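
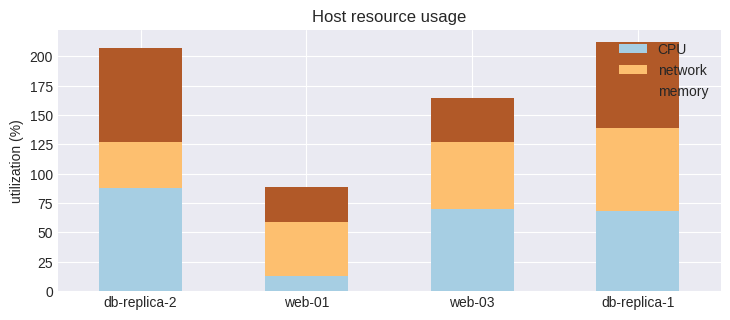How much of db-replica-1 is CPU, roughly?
CPU top ≈ 60, bottom ≈ 0; segment ≈ 60.

≈ 60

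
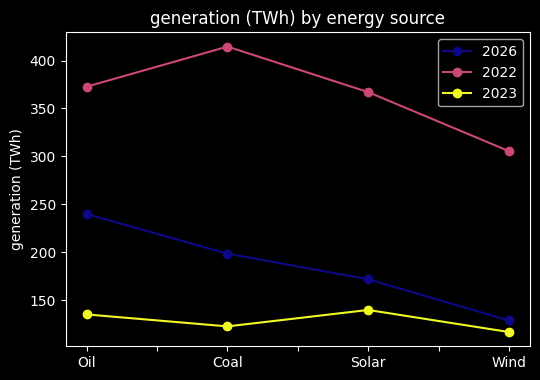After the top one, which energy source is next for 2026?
Coal

Top 3 for 2026: Oil ≈ 250, Coal ≈ 200, Solar ≈ 175.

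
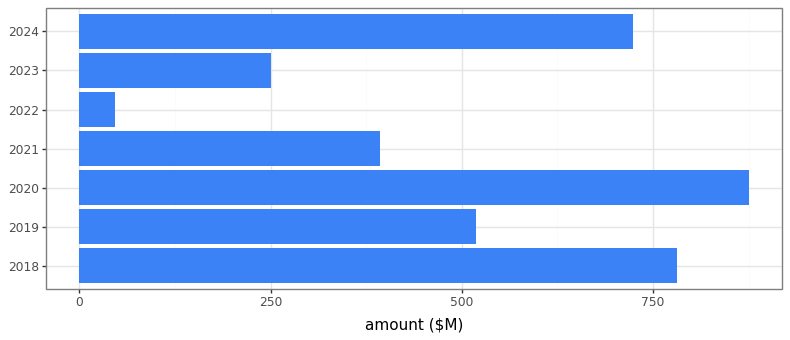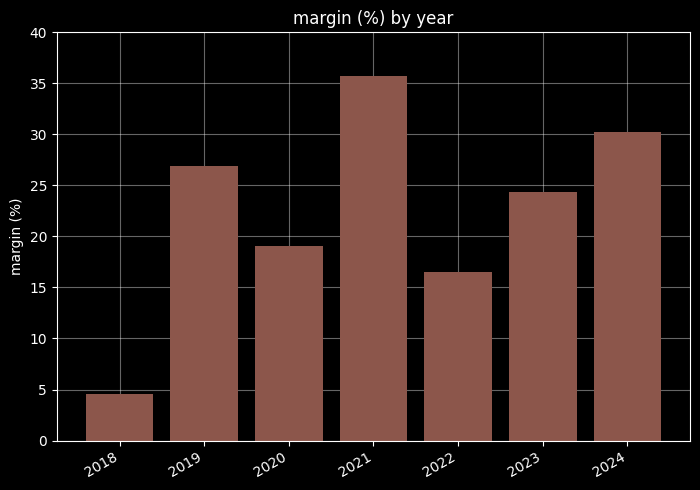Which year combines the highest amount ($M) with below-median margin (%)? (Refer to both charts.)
Chart 2 median margin (%) ≈ 25; below-median years: 2018, 2020, 2022. Among those, 2020 has the highest amount ($M) (≈ 900).

2020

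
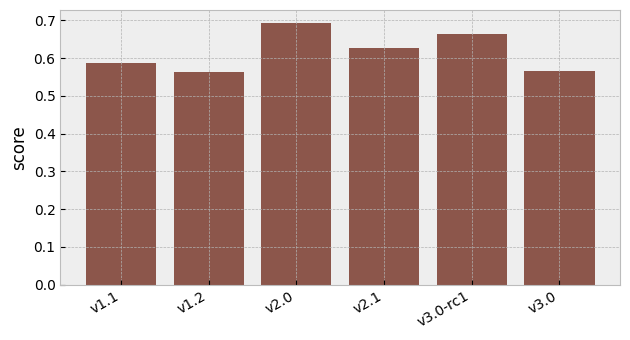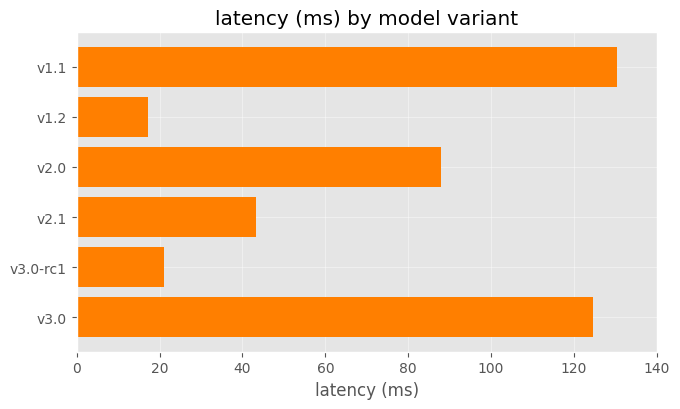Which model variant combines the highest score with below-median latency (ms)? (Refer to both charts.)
Chart 2 median latency (ms) ≈ 60; below-median model variants: v1.2, v2.1, v3.0-rc1. Among those, v3.0-rc1 has the highest score (≈ 0.7).

v3.0-rc1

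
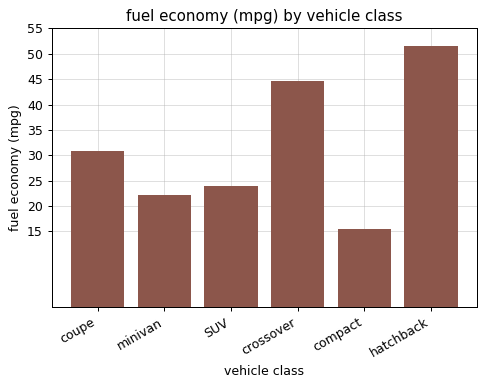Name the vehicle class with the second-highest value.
crossover

Top 3: hatchback ≈ 50, crossover ≈ 45, coupe ≈ 30.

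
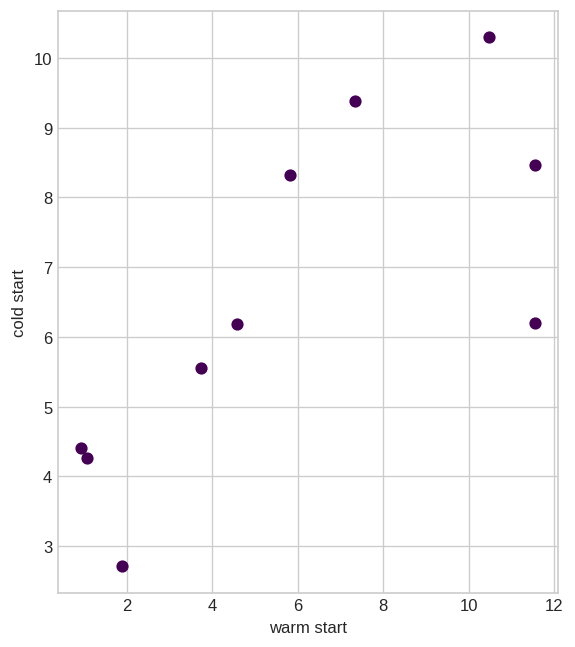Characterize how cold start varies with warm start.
positive, strong

Points are positively correlated; strong (|r| ≈ 0.8).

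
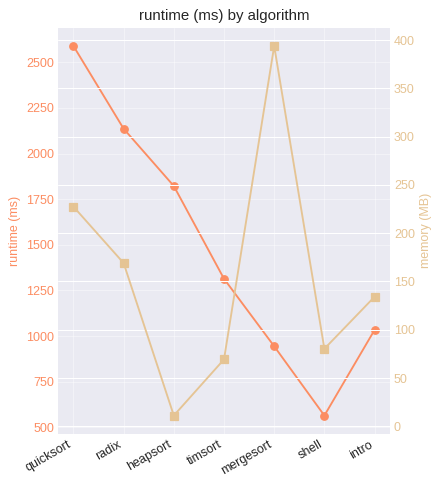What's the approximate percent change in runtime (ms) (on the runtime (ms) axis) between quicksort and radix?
quicksort ≈ 2600, radix ≈ 2200; (2200 − 2600) / 2600 ≈ -15.4%.

≈ -15.4%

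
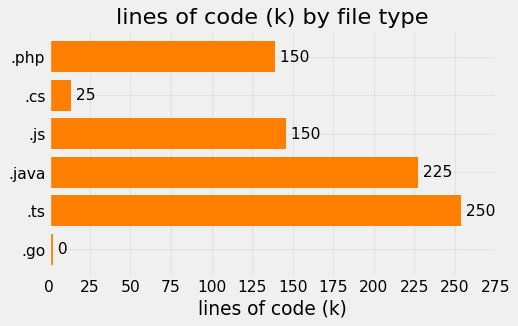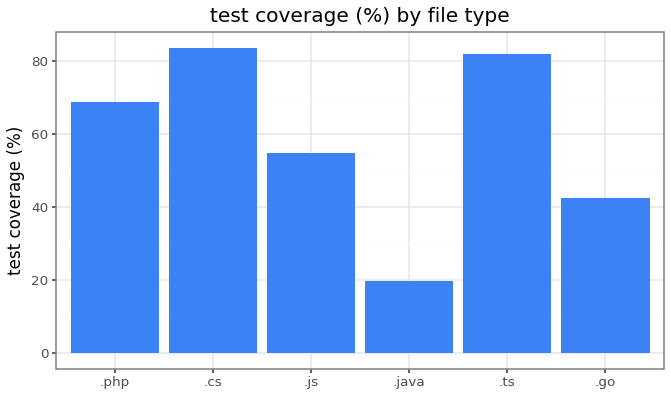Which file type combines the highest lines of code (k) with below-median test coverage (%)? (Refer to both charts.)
.java

Chart 2 median test coverage (%) ≈ 60; below-median file types: .js, .java, .go. Among those, .java has the highest lines of code (k) (≈ 225).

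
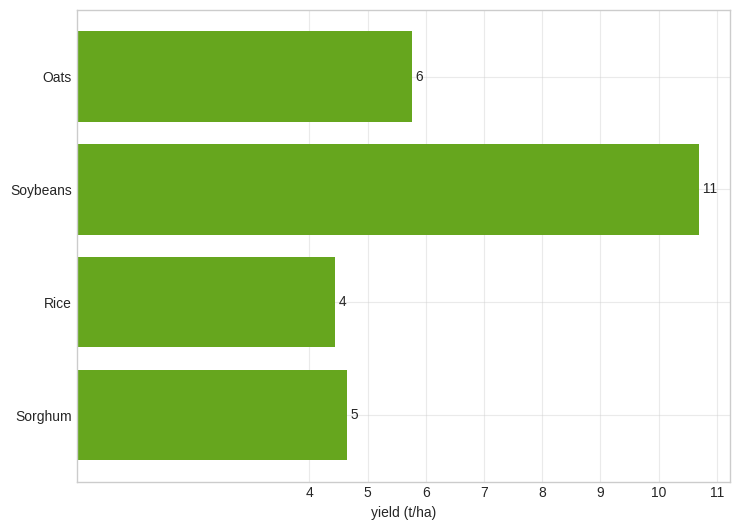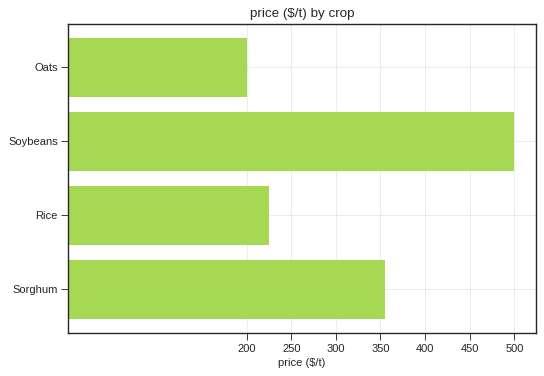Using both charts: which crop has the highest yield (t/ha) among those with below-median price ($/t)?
Oats

Chart 2 median price ($/t) ≈ 300; below-median crops: Oats, Rice. Among those, Oats has the highest yield (t/ha) (≈ 6).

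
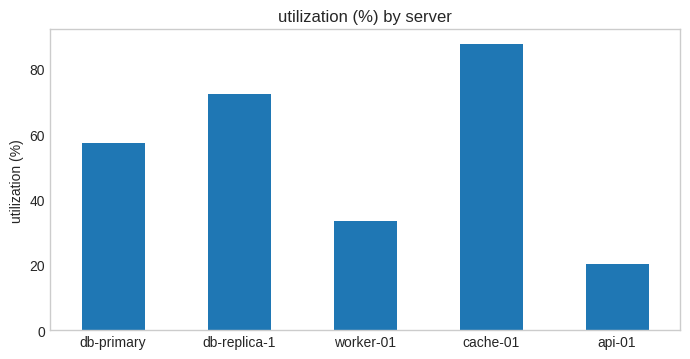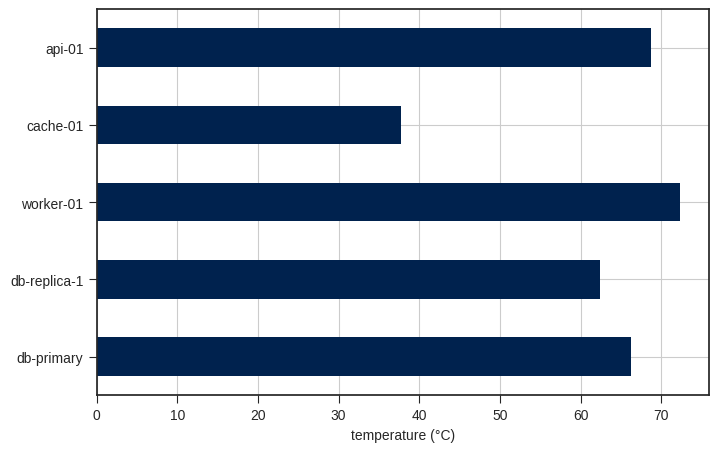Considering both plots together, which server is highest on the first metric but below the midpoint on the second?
cache-01

Chart 2 median temperature (°C) ≈ 70; below-median servers: db-replica-1, cache-01. Among those, cache-01 has the highest utilization (%) (≈ 90).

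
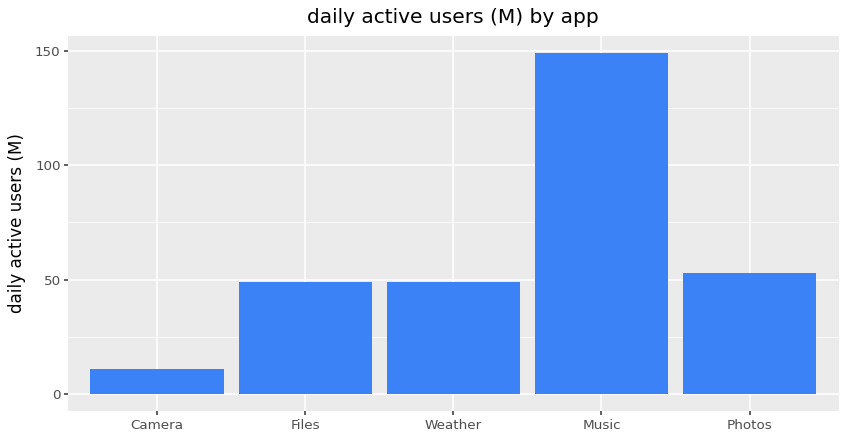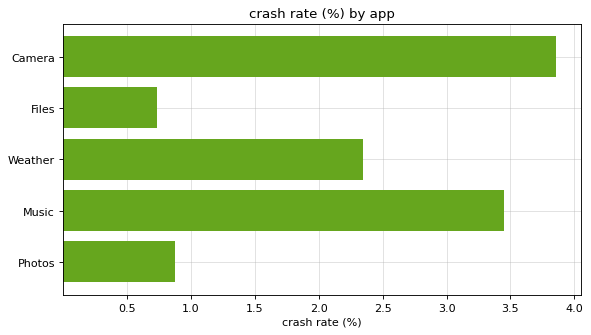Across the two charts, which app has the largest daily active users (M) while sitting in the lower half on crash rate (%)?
Chart 2 median crash rate (%) ≈ 2.5; below-median apps: Files, Photos. Among those, Photos has the highest daily active users (M) (≈ 60).

Photos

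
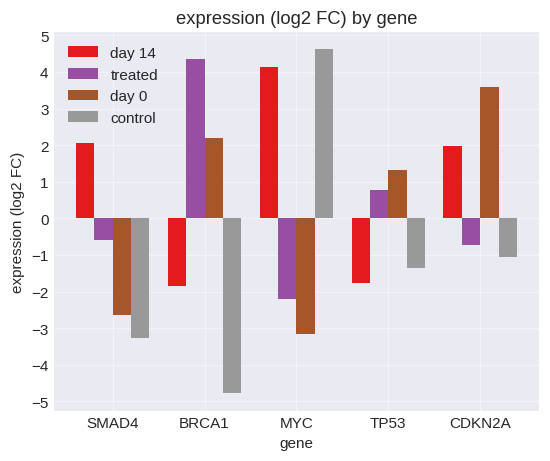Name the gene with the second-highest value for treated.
Top 3 for treated: BRCA1 ≈ 4, TP53 ≈ 1, SMAD4 ≈ -1.

TP53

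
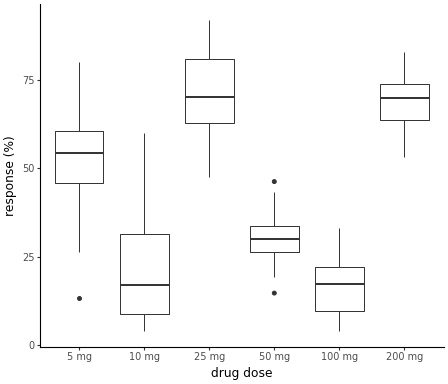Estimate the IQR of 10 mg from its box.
≈ 20

Q3 ≈ 30, Q1 ≈ 10; IQR ≈ 20.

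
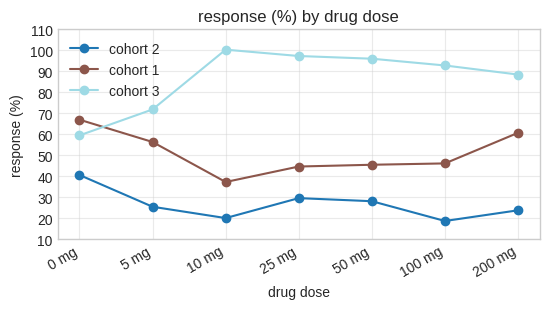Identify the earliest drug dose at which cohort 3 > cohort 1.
0 mg: cohort 3 ≈ 60 vs cohort 1 ≈ 70 (not yet); 5 mg: cohort 3 ≈ 70 vs cohort 1 ≈ 60 (first crossover).

5 mg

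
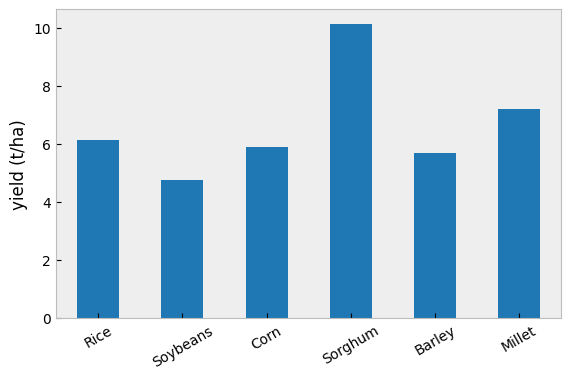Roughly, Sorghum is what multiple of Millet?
Sorghum ≈ 10, Millet ≈ 7; 10/7 ≈ 1.43.

≈ 1.43×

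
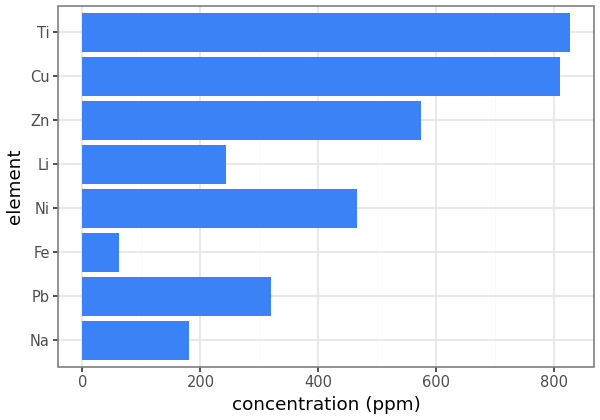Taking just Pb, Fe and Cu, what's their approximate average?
≈ 400

(300 + 100 + 800) / 3 ≈ 400.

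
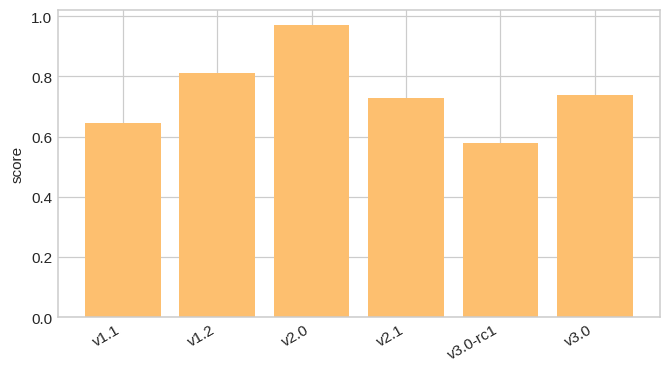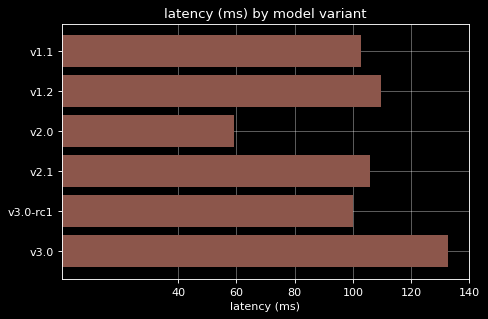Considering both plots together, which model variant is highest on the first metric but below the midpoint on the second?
Chart 2 median latency (ms) ≈ 100; below-median model variants: v1.1, v2.0, v3.0-rc1. Among those, v2.0 has the highest score (≈ 1).

v2.0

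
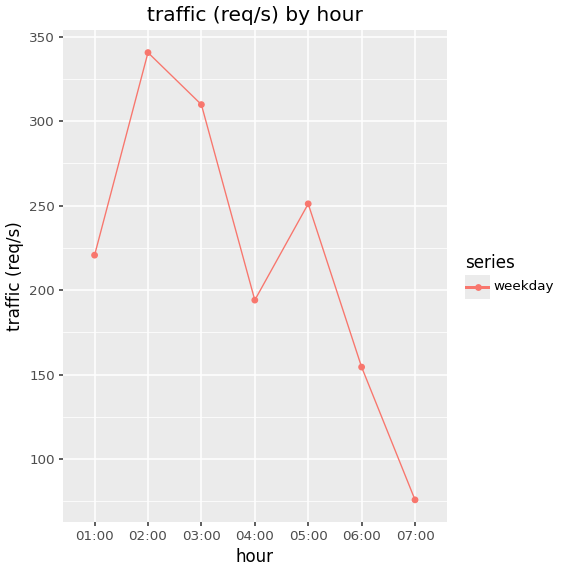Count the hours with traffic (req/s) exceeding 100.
6

Above 100: 01:00, 02:00, 03:00, 04:00, 05:00, 06:00.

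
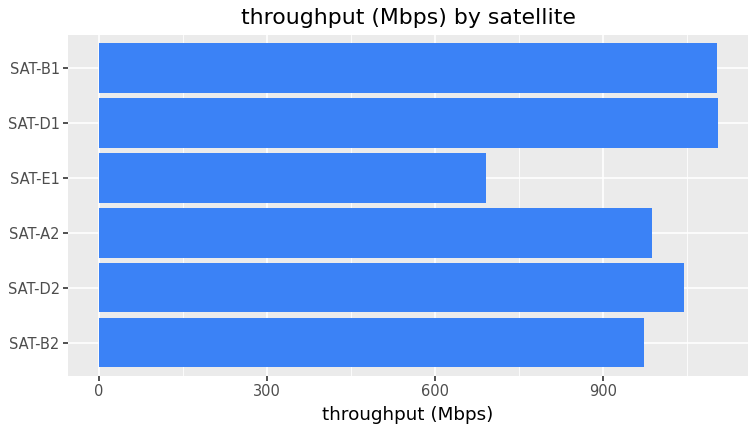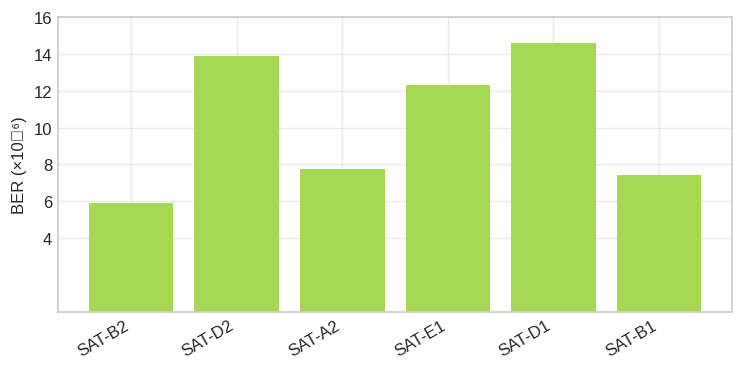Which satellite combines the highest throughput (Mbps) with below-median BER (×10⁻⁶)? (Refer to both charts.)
Chart 2 median BER (×10⁻⁶) ≈ 10; below-median satellites: SAT-B2, SAT-A2, SAT-B1. Among those, SAT-B1 has the highest throughput (Mbps) (≈ 1200).

SAT-B1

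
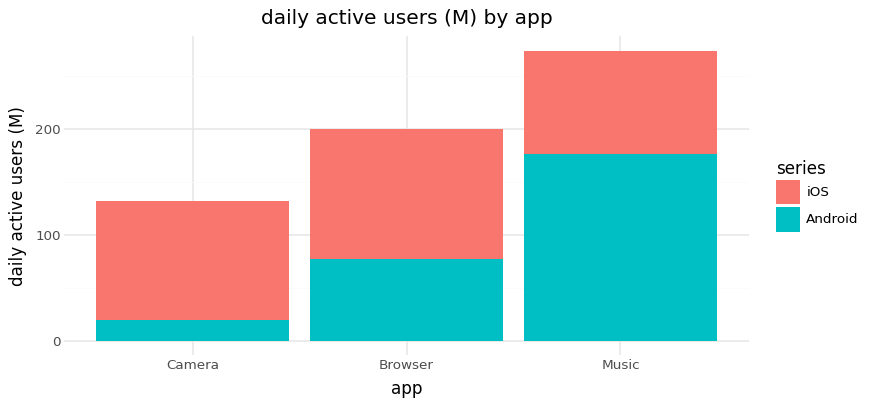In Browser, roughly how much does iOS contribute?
≈ 125

iOS top ≈ 200, bottom ≈ 75; segment ≈ 125.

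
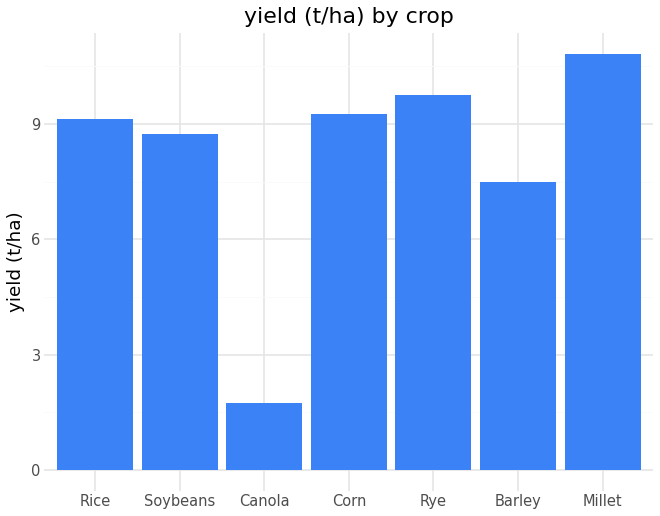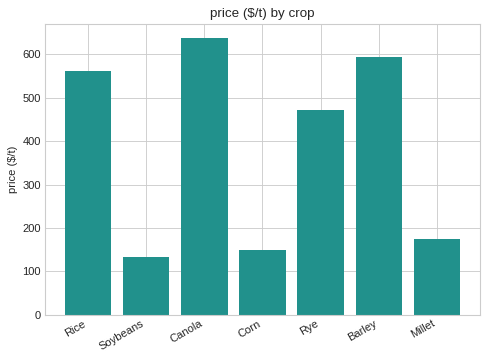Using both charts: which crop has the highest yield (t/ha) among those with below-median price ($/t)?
Millet

Chart 2 median price ($/t) ≈ 500; below-median crops: Soybeans, Corn, Millet. Among those, Millet has the highest yield (t/ha) (≈ 11).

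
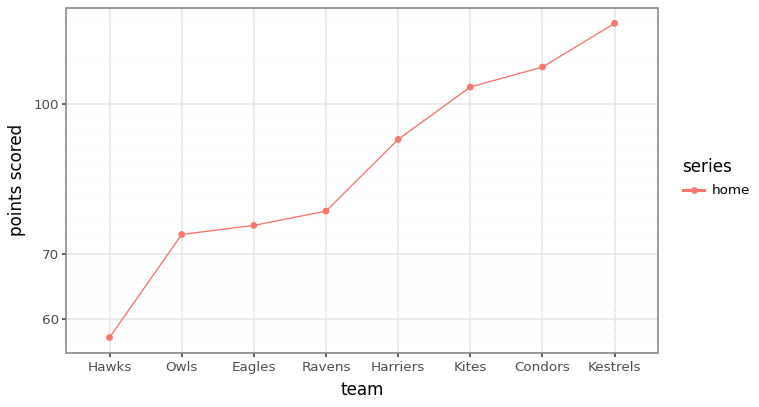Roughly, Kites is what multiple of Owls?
Kites ≈ 100, Owls ≈ 70; 100/70 ≈ 1.43.

≈ 1.43×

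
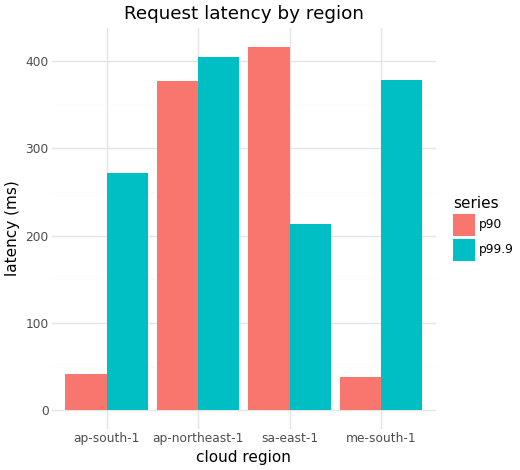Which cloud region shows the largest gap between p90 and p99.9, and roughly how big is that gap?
me-south-1, ≈ 350 ms

me-south-1: p90 ≈ 50, p99.9 ≈ 400 → gap ≈ 350. Next-largest (ap-south-1) is only ≈ 200.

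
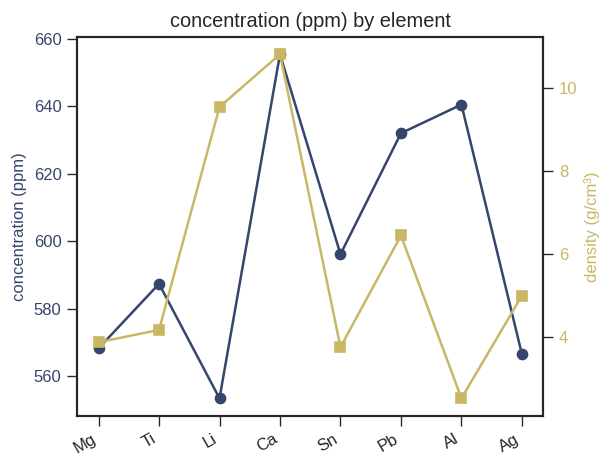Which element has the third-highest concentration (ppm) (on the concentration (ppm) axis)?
Pb

Top 4 (on the concentration (ppm) axis): Ca ≈ 660, Al ≈ 640, Pb ≈ 630, Sn ≈ 600.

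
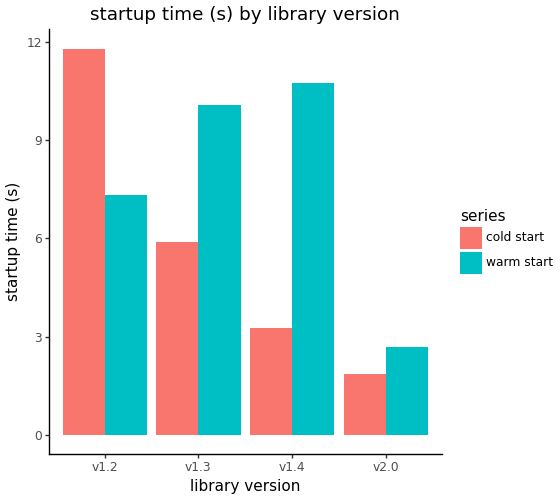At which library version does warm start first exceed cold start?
v1.3

v1.2: warm start ≈ 7 vs cold start ≈ 12 (not yet); v1.3: warm start ≈ 10 vs cold start ≈ 6 (first crossover).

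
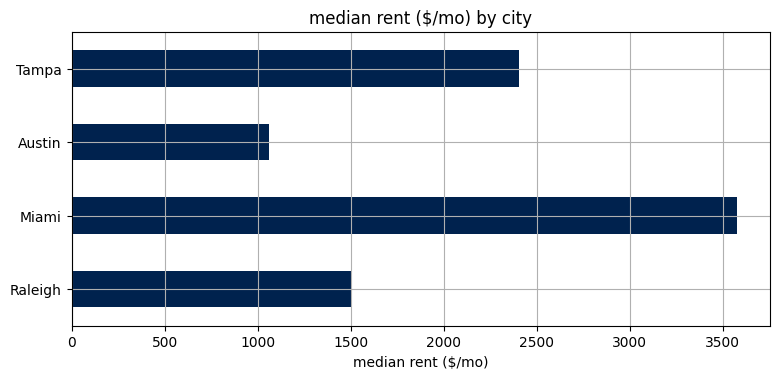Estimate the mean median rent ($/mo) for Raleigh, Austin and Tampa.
(1500 + 1000 + 2500) / 3 ≈ 1667.

≈ 1667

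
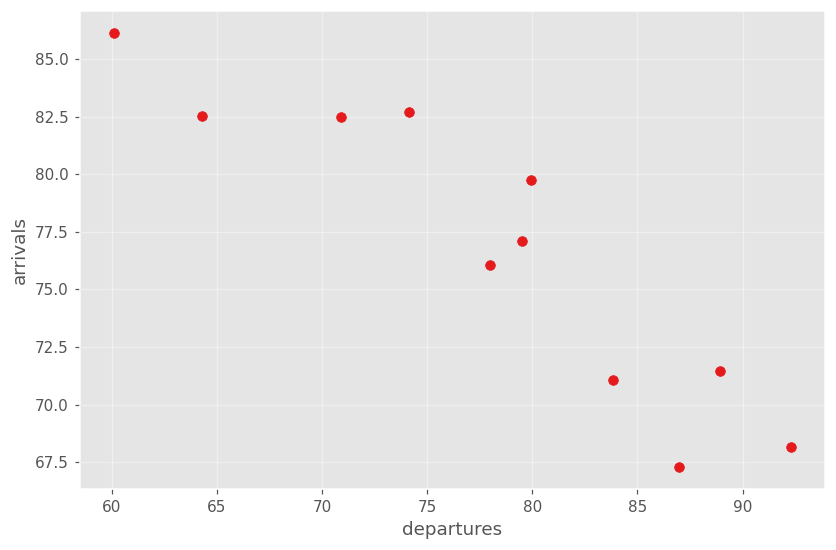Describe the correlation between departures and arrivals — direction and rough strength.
Points are negatively correlated; strong (|r| ≈ 0.9).

negative, strong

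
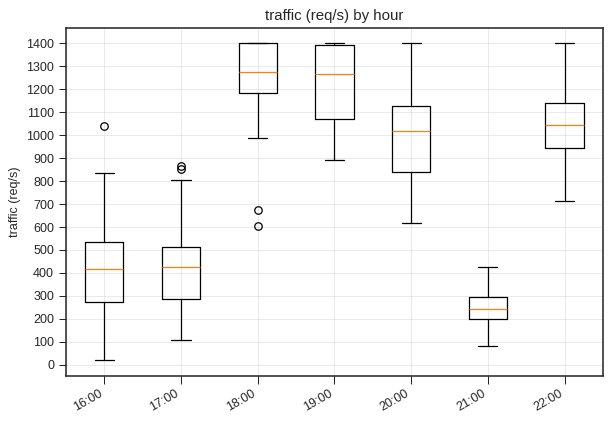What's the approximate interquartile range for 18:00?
Q3 ≈ 1400, Q1 ≈ 1200; IQR ≈ 200.

≈ 200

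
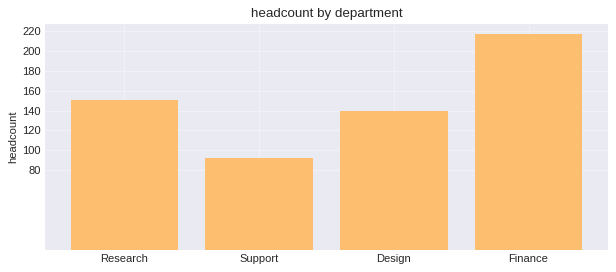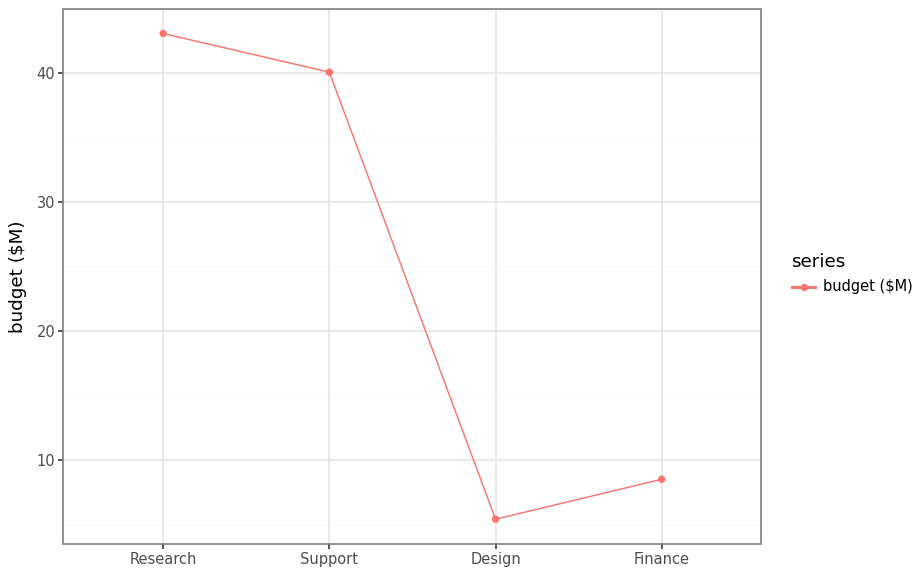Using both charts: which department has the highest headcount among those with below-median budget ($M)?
Chart 2 median budget ($M) ≈ 25; below-median departments: Design, Finance. Among those, Finance has the highest headcount (≈ 220).

Finance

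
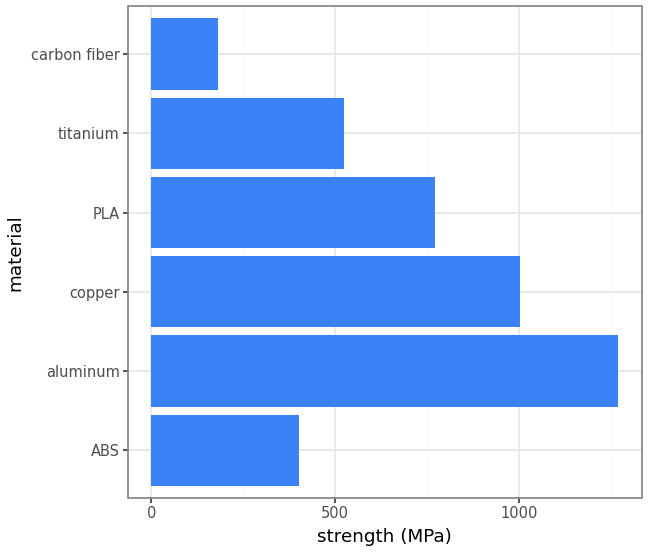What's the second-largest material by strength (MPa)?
copper

Top 3: aluminum ≈ 1200, copper ≈ 1000, PLA ≈ 800.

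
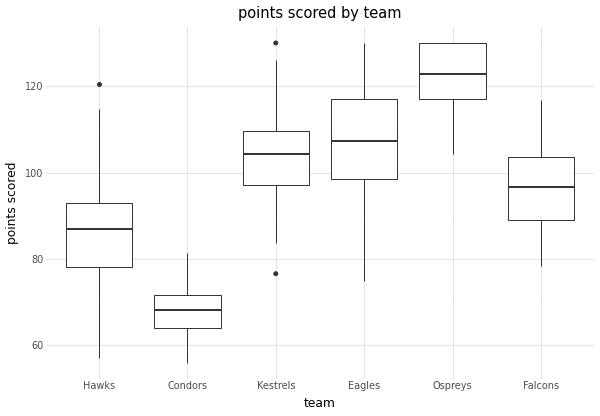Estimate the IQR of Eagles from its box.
≈ 15

Q3 ≈ 115, Q1 ≈ 100; IQR ≈ 15.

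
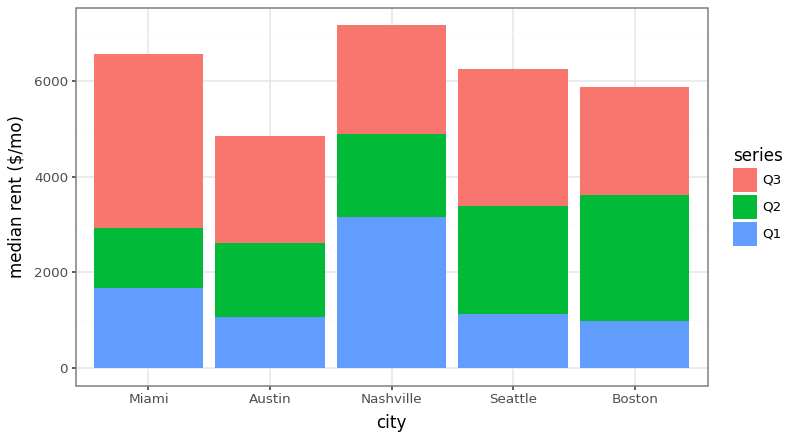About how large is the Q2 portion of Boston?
≈ 3000

Q2 top ≈ 4000, bottom ≈ 1000; segment ≈ 3000.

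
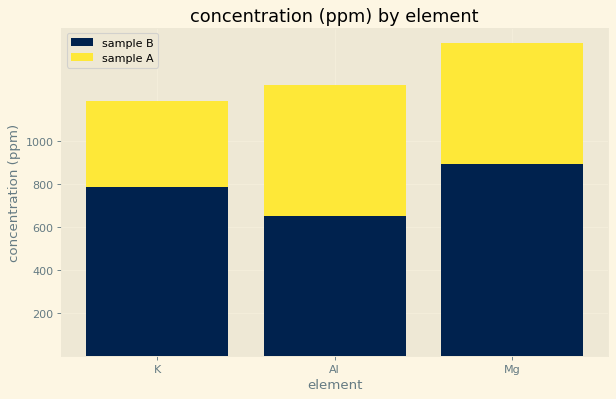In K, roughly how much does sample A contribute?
≈ 400

sample A top ≈ 1200, bottom ≈ 800; segment ≈ 400.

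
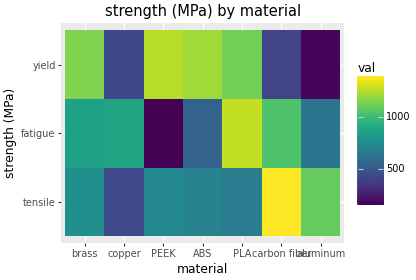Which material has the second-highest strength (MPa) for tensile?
Top 3 for tensile: carbon fiber ≈ 1400, aluminum ≈ 1000, brass ≈ 800.

aluminum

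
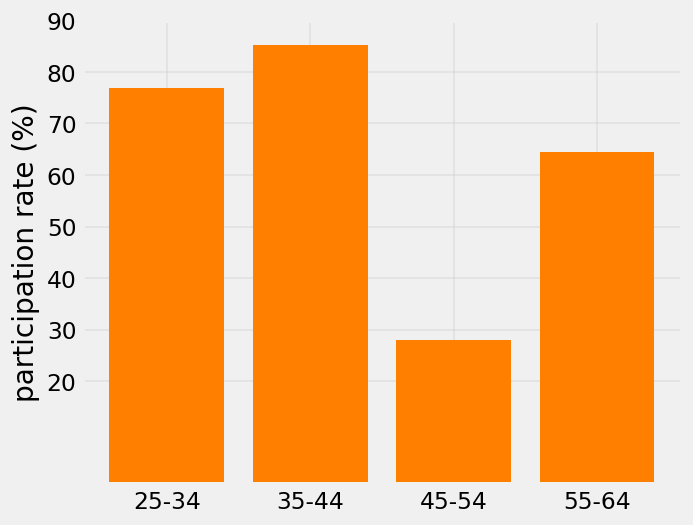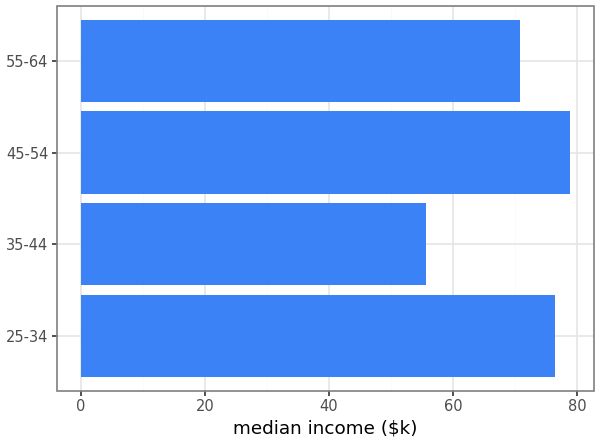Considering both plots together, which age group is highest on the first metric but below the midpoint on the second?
35-44

Chart 2 median median income ($k) ≈ 70; below-median age groups: 35-44, 55-64. Among those, 35-44 has the highest participation rate (%) (≈ 90).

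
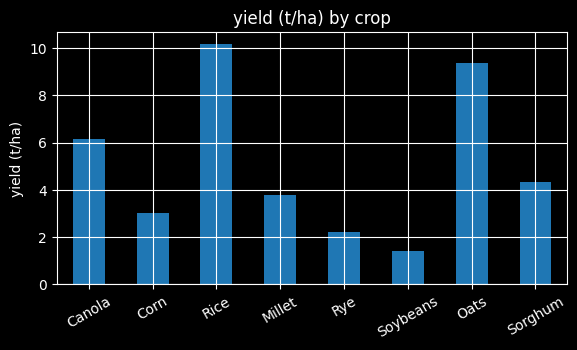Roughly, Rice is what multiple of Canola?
≈ 1.67×

Rice ≈ 10, Canola ≈ 6; 10/6 ≈ 1.67.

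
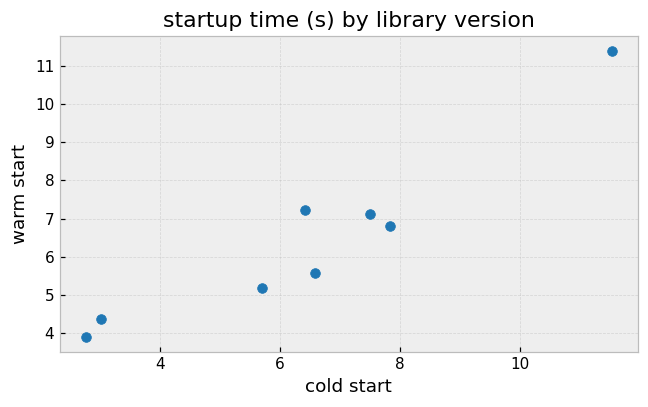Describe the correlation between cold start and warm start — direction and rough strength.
positive, strong

Points are positively correlated; strong (|r| ≈ 0.9).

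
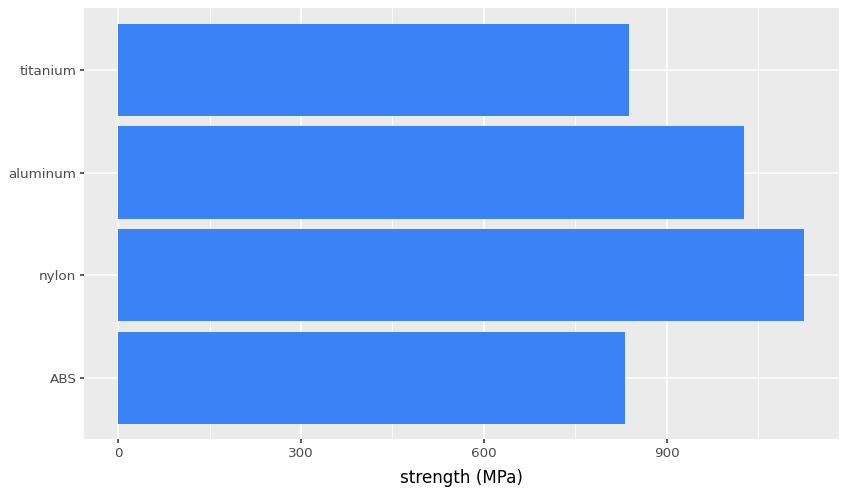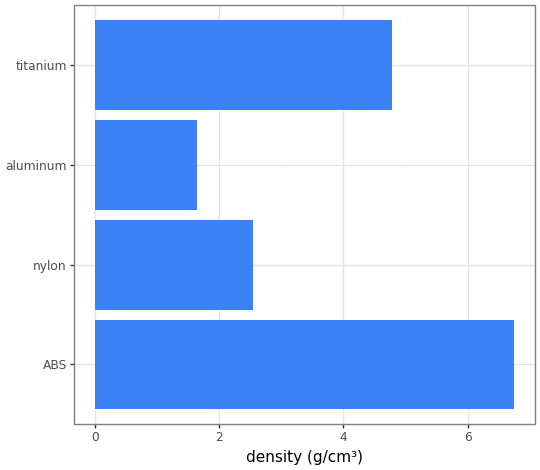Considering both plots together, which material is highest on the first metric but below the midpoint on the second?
Chart 2 median density (g/cm³) ≈ 4; below-median materials: nylon, aluminum. Among those, nylon has the highest strength (MPa) (≈ 1200).

nylon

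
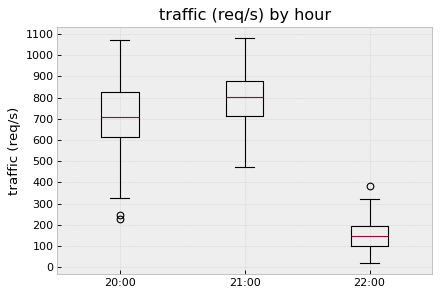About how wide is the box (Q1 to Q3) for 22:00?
≈ 100

Q3 ≈ 200, Q1 ≈ 100; IQR ≈ 100.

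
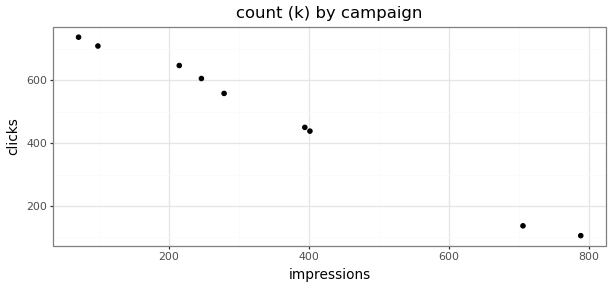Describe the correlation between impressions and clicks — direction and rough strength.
negative, strong

Points are negatively correlated; strong (|r| ≈ 1.0).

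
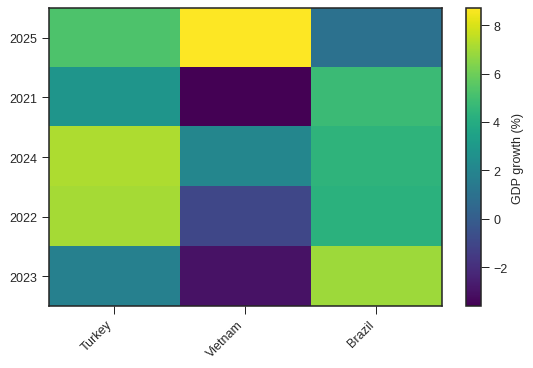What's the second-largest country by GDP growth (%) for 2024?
Brazil

Top 3 for 2024: Turkey ≈ 8, Brazil ≈ 4, Vietnam ≈ 2.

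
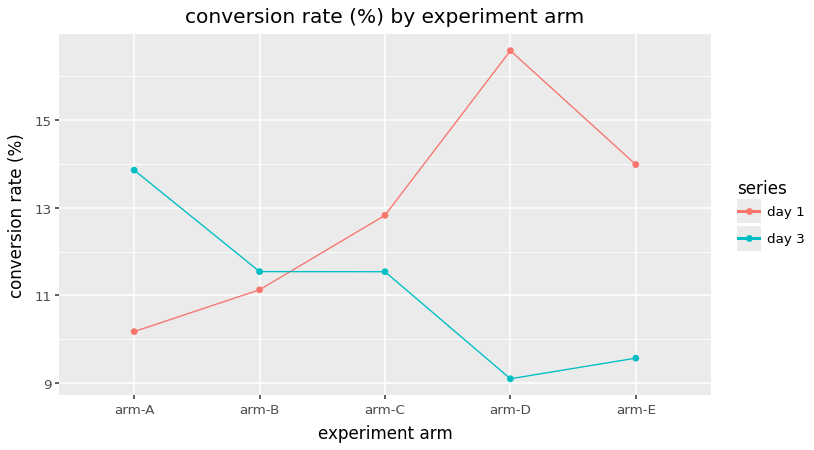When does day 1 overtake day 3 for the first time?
arm-B: day 1 ≈ 11 vs day 3 ≈ 12 (not yet); arm-C: day 1 ≈ 13 vs day 3 ≈ 12 (first crossover).

arm-C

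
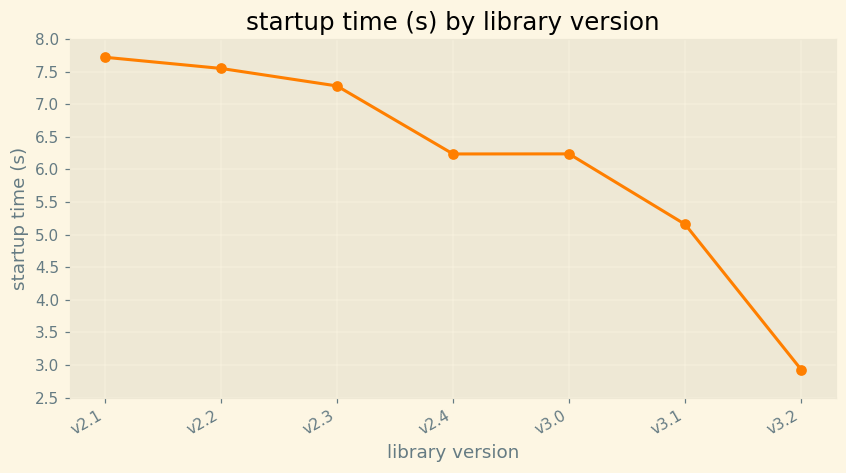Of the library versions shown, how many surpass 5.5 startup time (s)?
5

Above 5.5: v2.1, v2.2, v2.3, v2.4, v3.0.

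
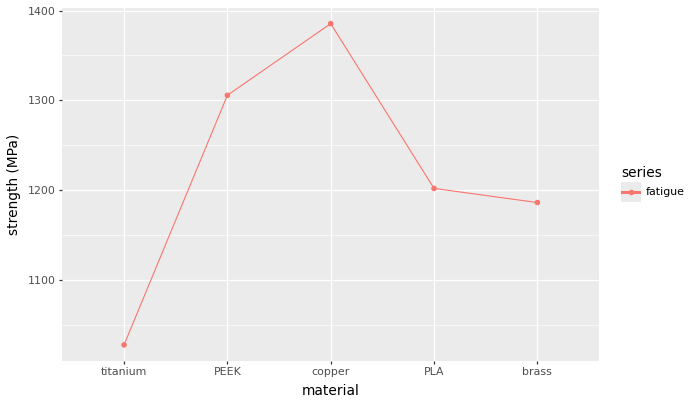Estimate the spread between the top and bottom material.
≈ 350

Max copper ≈ 1400, min titanium ≈ 1050; range ≈ 350.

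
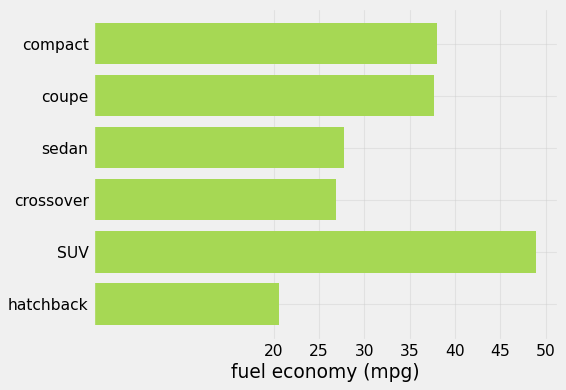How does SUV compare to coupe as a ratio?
SUV ≈ 50, coupe ≈ 40; 50/40 ≈ 1.25.

≈ 1.25×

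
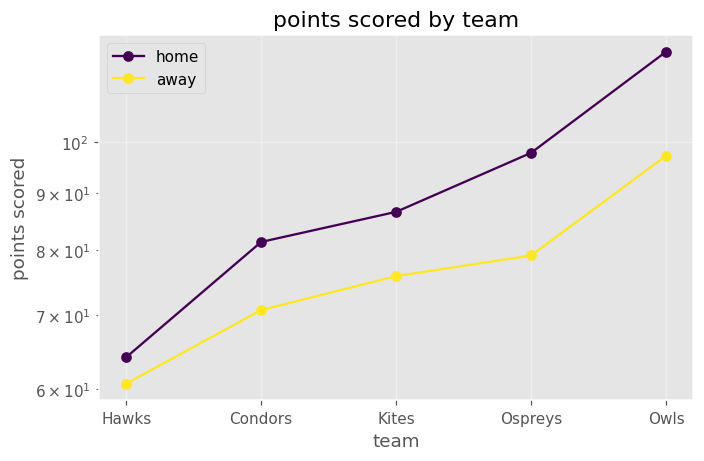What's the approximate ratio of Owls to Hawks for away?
Owls ≈ 95, Hawks ≈ 60; 95/60 ≈ 1.58.

≈ 1.58×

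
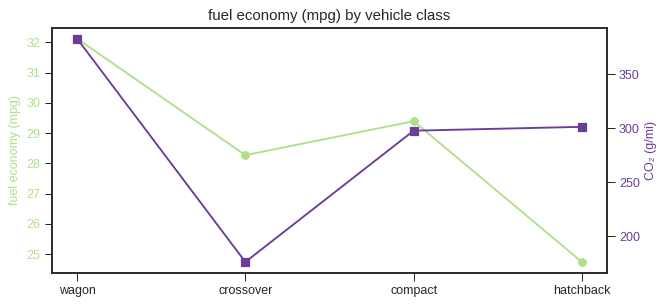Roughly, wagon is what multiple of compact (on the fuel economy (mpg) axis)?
≈ 1.1×

wagon ≈ 32, compact ≈ 29; 32/29 ≈ 1.1.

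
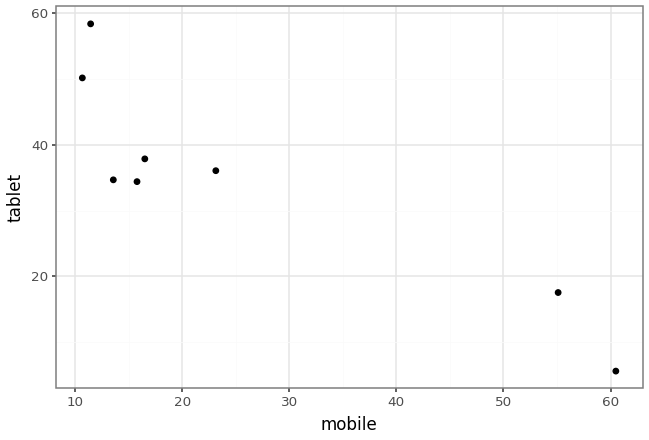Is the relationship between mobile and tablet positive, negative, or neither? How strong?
Points are negatively correlated; strong (|r| ≈ 0.9).

negative, strong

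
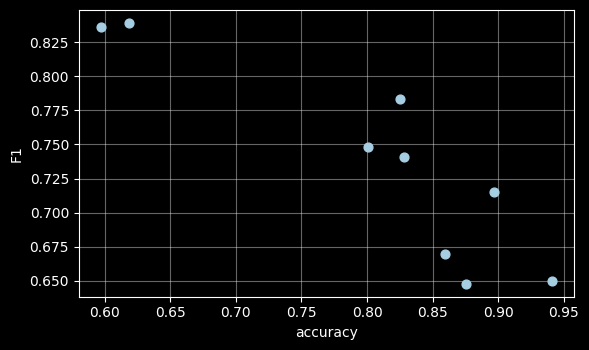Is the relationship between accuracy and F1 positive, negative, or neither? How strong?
negative, strong

Points are negatively correlated; strong (|r| ≈ 0.9).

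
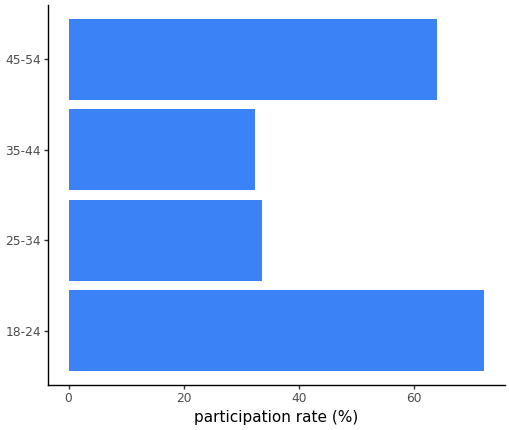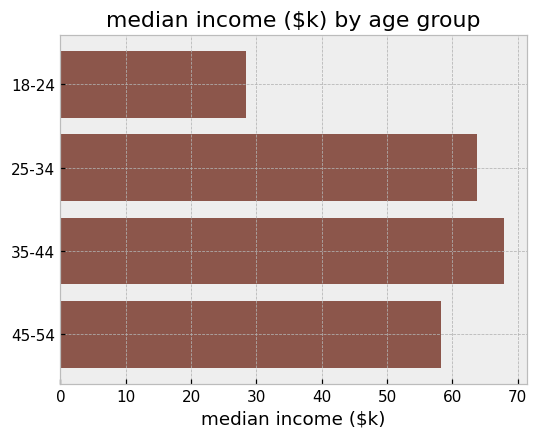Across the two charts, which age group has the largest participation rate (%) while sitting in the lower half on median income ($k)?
Chart 2 median median income ($k) ≈ 60; below-median age groups: 18-24, 45-54. Among those, 18-24 has the highest participation rate (%) (≈ 70).

18-24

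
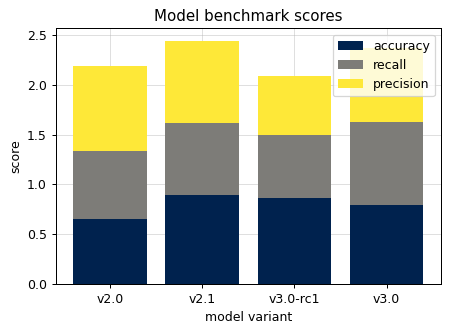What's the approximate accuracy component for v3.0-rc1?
accuracy top ≈ 1.0, bottom ≈ 0.0; segment ≈ 1.0.

≈ 1.0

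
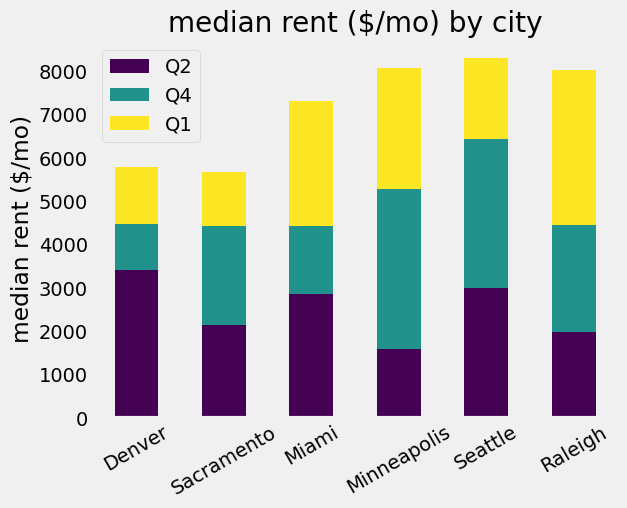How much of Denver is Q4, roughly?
Q4 top ≈ 4000, bottom ≈ 3000; segment ≈ 1000.

≈ 1000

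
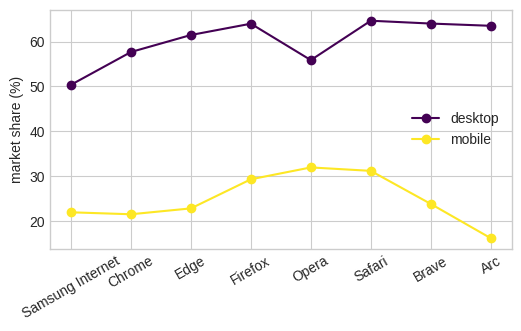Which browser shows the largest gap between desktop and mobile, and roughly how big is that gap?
Arc, ≈ 50 %

Arc: desktop ≈ 65, mobile ≈ 15 → gap ≈ 50. Next-largest (Brave) is only ≈ 40.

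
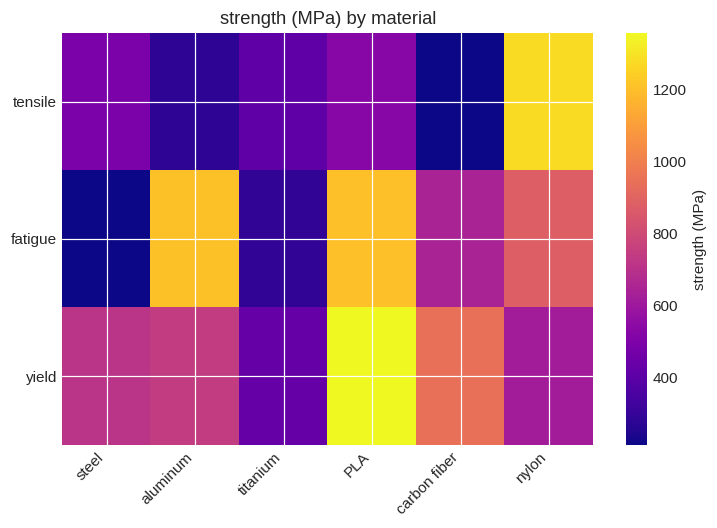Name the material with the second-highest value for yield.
Top 3 for yield: PLA ≈ 1400, carbon fiber ≈ 900, aluminum ≈ 700.

carbon fiber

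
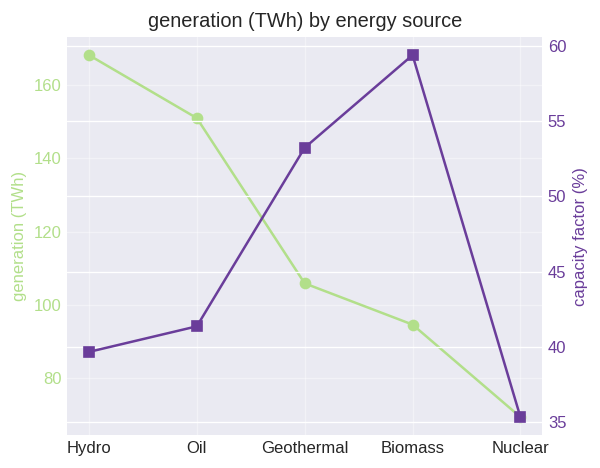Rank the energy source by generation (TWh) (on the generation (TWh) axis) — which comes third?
Geothermal

Top 4 (on the generation (TWh) axis): Hydro ≈ 170, Oil ≈ 150, Geothermal ≈ 110, Biomass ≈ 90.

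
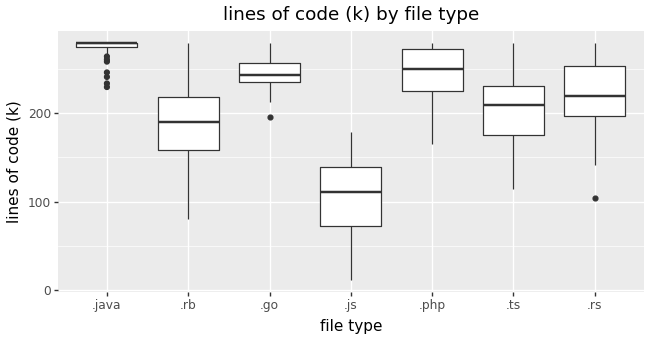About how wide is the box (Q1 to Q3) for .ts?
Q3 ≈ 240, Q1 ≈ 180; IQR ≈ 60.

≈ 60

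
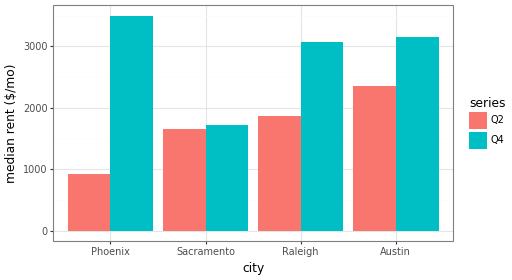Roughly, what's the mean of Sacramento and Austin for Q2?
≈ 2000

(1500 + 2500) / 2 ≈ 2000.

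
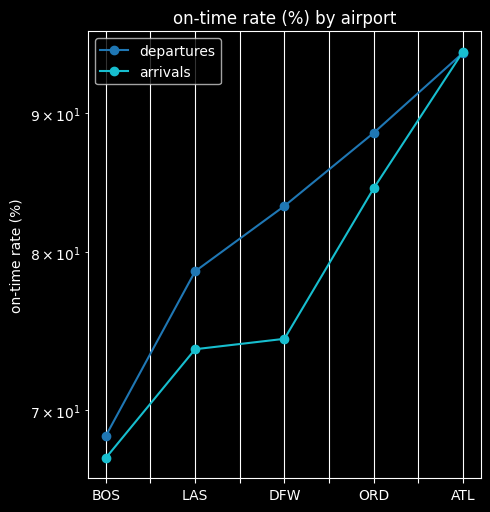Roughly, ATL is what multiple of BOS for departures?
ATL ≈ 95, BOS ≈ 70; 95/70 ≈ 1.36.

≈ 1.36×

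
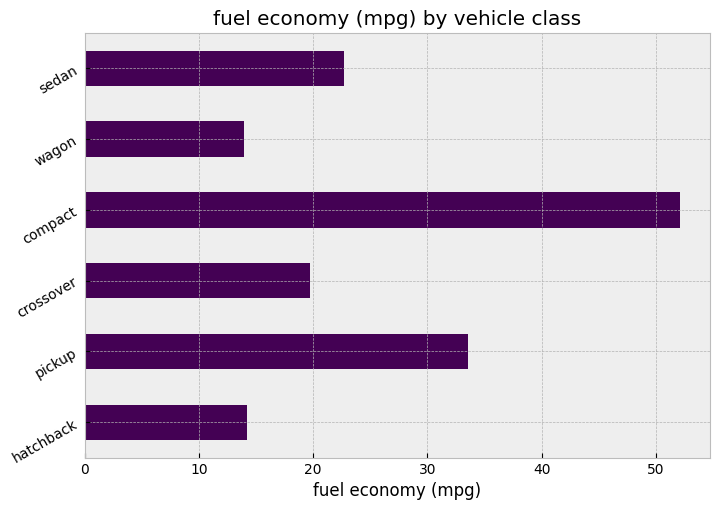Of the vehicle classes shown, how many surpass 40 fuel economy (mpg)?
Above 40: compact.

1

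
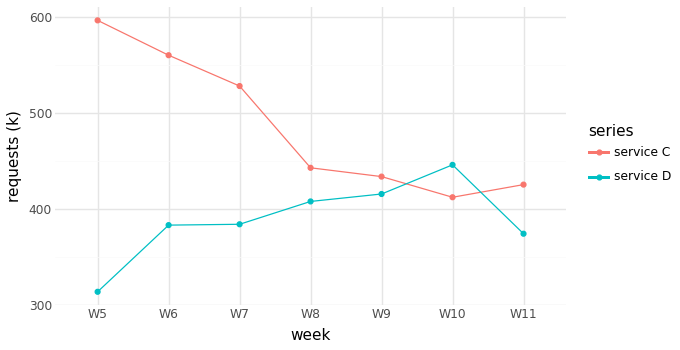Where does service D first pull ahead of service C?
W9: service D ≈ 425 vs service C ≈ 425 (not yet); W10: service D ≈ 450 vs service C ≈ 400 (first crossover).

W10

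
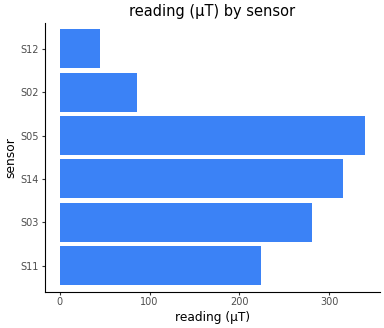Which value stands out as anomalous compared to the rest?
S12

S12 ≈ 50; the rest sit between ≈ 100 and ≈ 350.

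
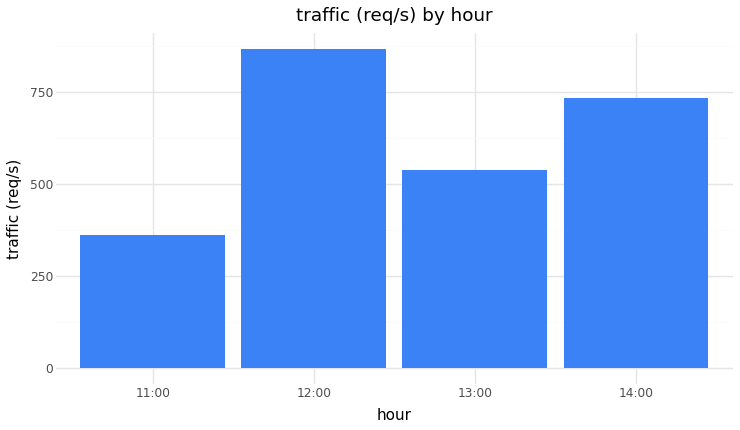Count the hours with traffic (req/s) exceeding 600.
Above 600: 12:00, 14:00.

2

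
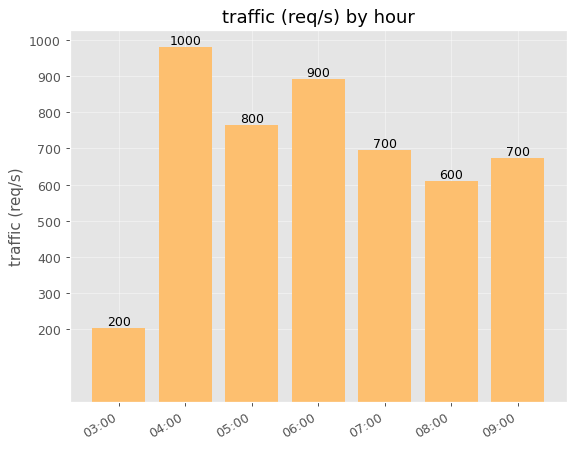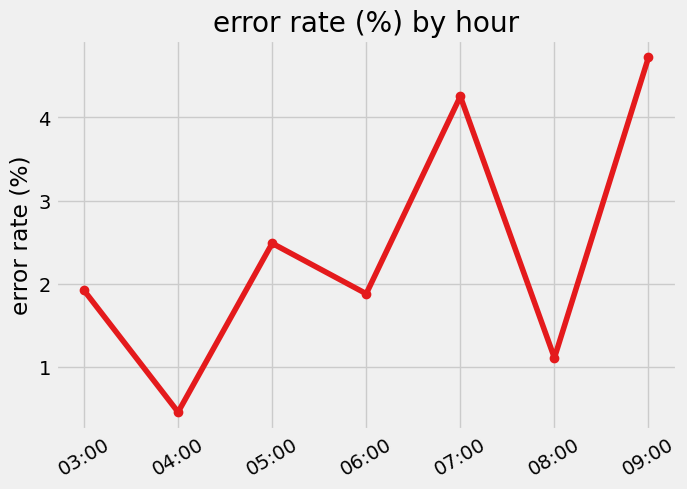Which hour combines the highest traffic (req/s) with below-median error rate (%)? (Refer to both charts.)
04:00

Chart 2 median error rate (%) ≈ 2; below-median hours: 04:00, 06:00, 08:00. Among those, 04:00 has the highest traffic (req/s) (≈ 1000).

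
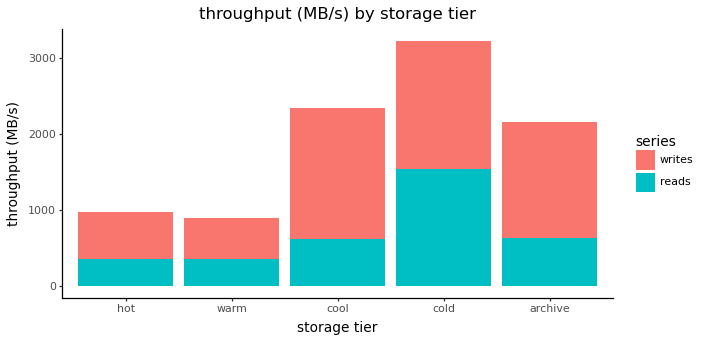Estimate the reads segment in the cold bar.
reads top ≈ 1500, bottom ≈ 0; segment ≈ 1500.

≈ 1500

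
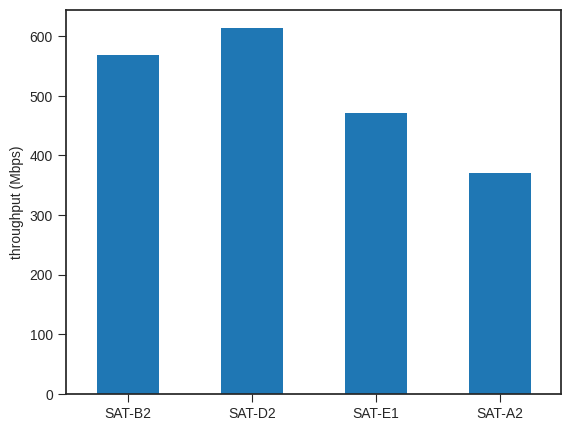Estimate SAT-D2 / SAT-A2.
SAT-D2 ≈ 600, SAT-A2 ≈ 400; 600/400 ≈ 1.5.

≈ 1.5×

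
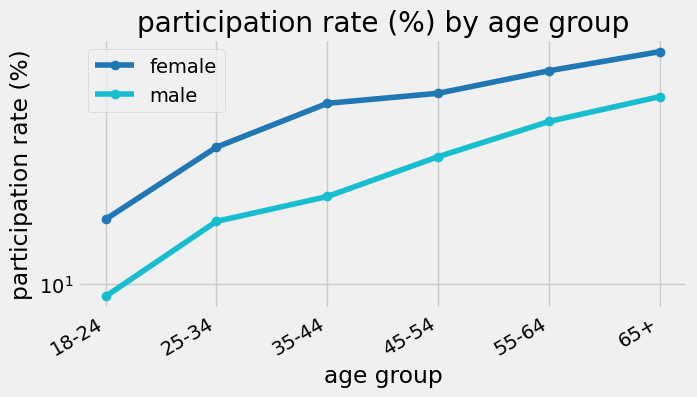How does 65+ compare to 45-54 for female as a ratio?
65+ ≈ 80, 45-54 ≈ 50; 80/50 ≈ 1.6.

≈ 1.6×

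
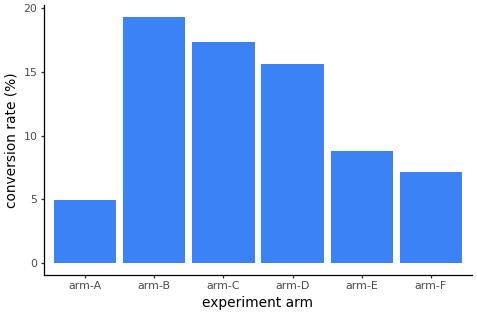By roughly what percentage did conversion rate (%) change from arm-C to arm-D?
≈ -11.1%

arm-C ≈ 18, arm-D ≈ 16; (16 − 18) / 18 ≈ -11.1%.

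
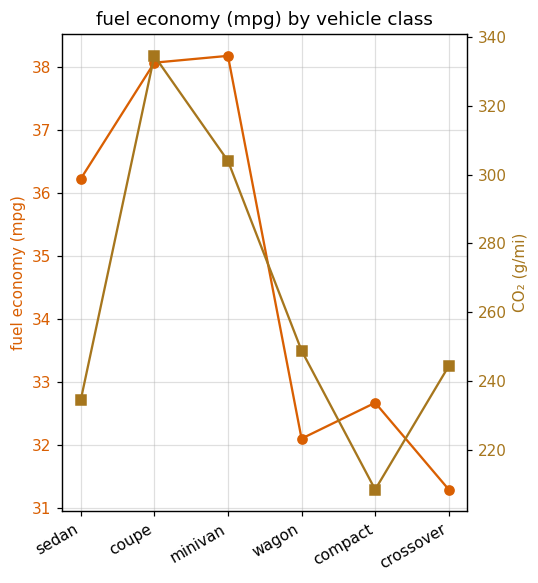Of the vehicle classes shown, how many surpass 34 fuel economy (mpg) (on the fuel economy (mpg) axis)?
3

Above 34: sedan, coupe, minivan.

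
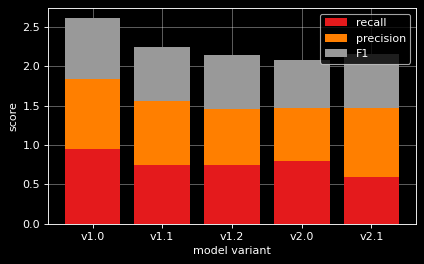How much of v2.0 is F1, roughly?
F1 top ≈ 2.0, bottom ≈ 1.5; segment ≈ 0.5.

≈ 0.5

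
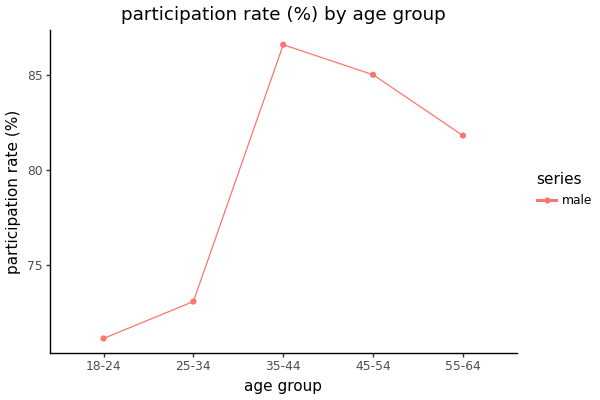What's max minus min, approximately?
Max 35-44 ≈ 86, min 18-24 ≈ 72; range ≈ 14.

≈ 14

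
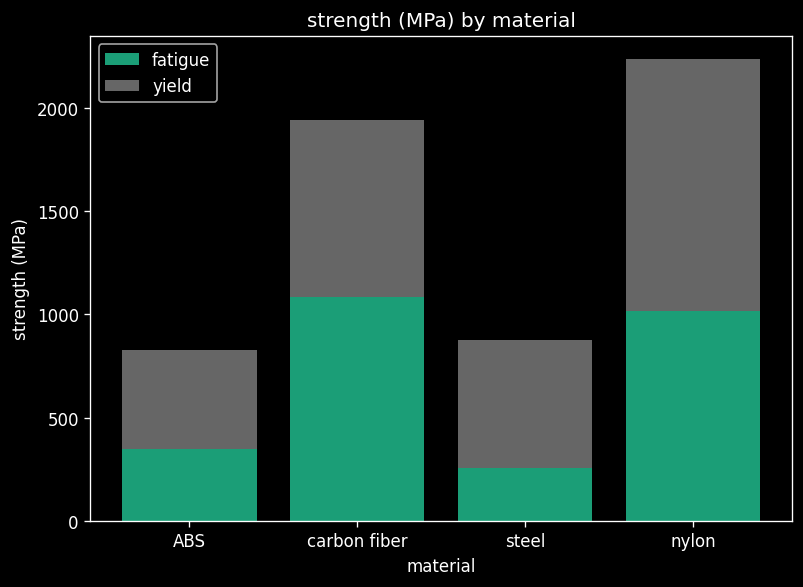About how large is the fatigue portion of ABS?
≈ 400

fatigue top ≈ 400, bottom ≈ 0; segment ≈ 400.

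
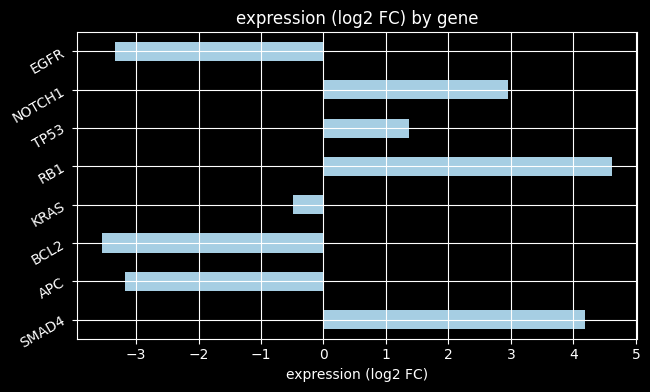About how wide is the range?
Max RB1 ≈ 5, min BCL2 ≈ -4; range ≈ 9.

≈ 9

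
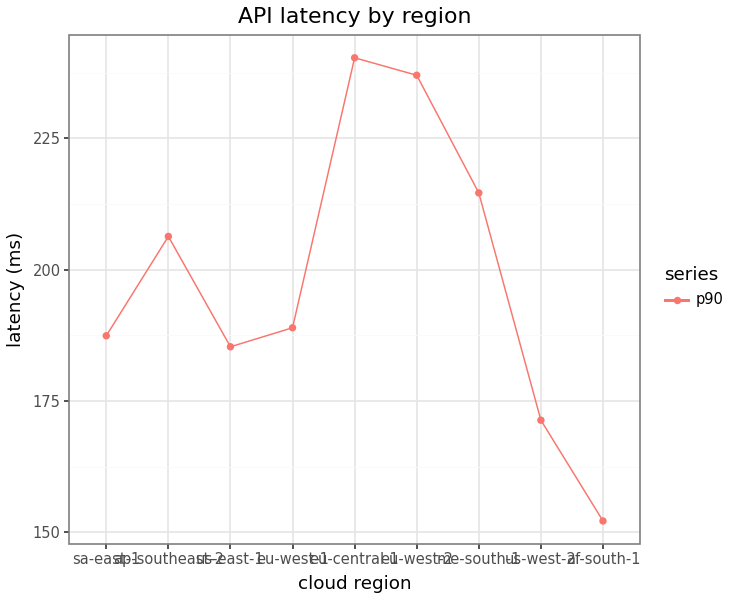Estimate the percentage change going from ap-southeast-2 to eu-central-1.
ap-southeast-2 ≈ 210, eu-central-1 ≈ 240; (240 − 210) / 210 ≈ +14.3%.

≈ +14.3%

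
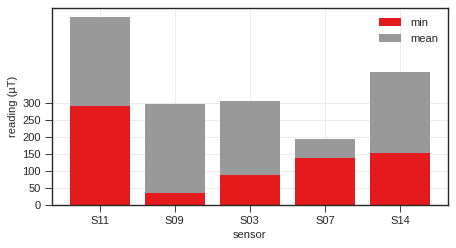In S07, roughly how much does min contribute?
≈ 150

min top ≈ 150, bottom ≈ 0; segment ≈ 150.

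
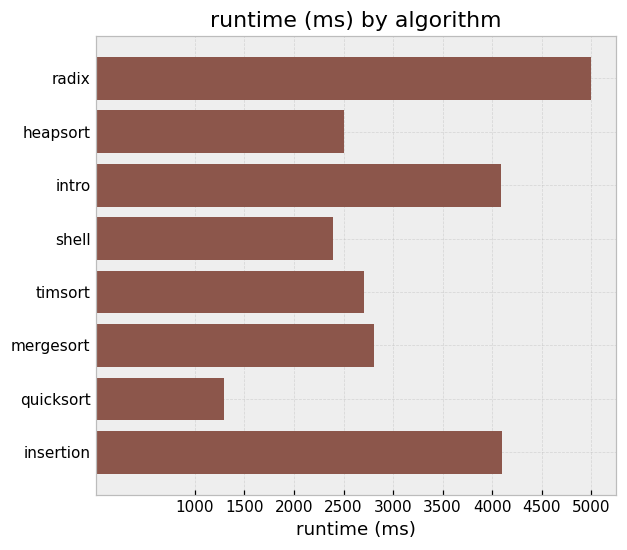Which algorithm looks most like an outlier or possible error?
radix ≈ 5000; the rest sit between ≈ 1500 and ≈ 4000.

radix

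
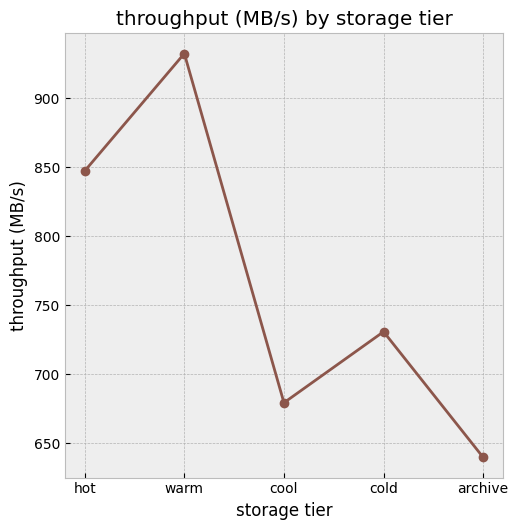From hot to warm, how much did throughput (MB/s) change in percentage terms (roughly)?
≈ +8.8%

hot ≈ 850, warm ≈ 925; (925 − 850) / 850 ≈ +8.8%.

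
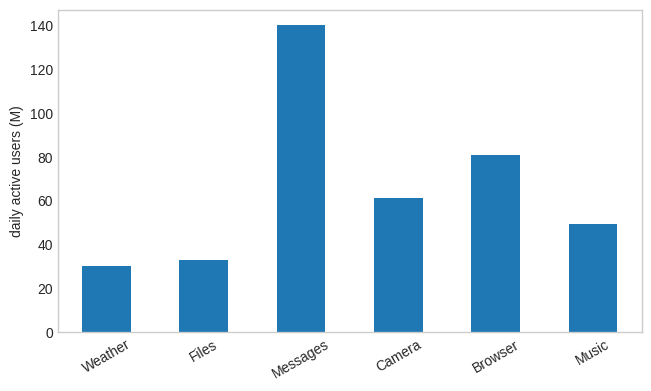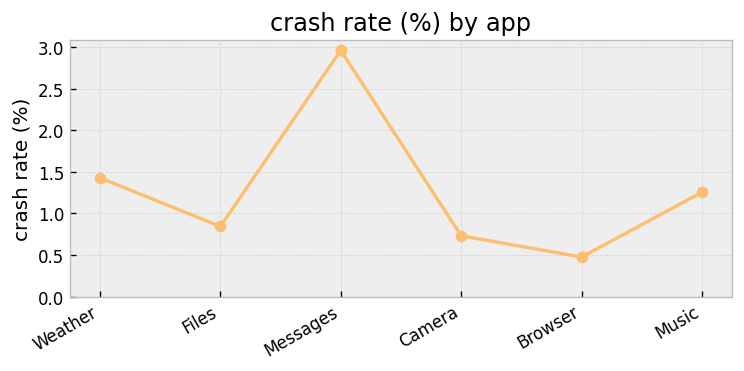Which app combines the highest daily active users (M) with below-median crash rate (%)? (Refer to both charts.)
Chart 2 median crash rate (%) ≈ 1; below-median apps: Files, Camera, Browser. Among those, Browser has the highest daily active users (M) (≈ 80).

Browser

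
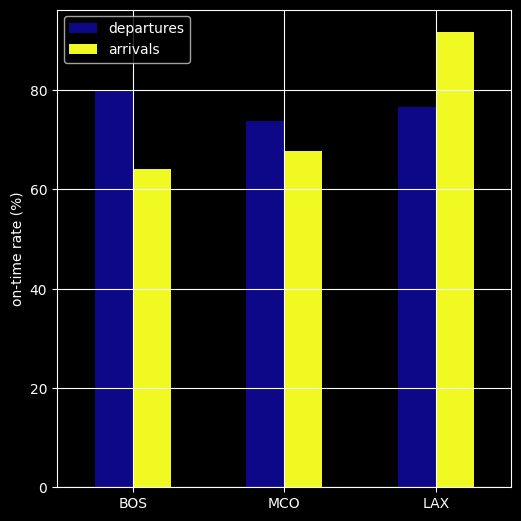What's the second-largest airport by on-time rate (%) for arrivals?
MCO

Top 3 for arrivals: LAX ≈ 90, MCO ≈ 70, BOS ≈ 60.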